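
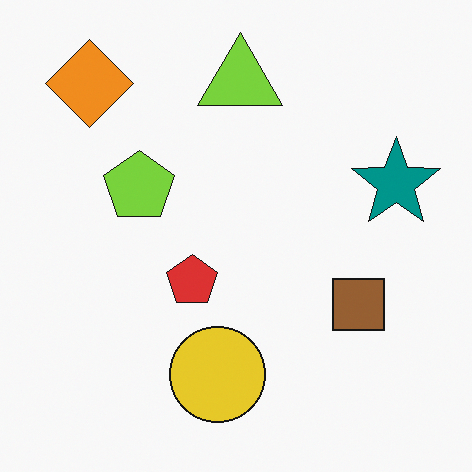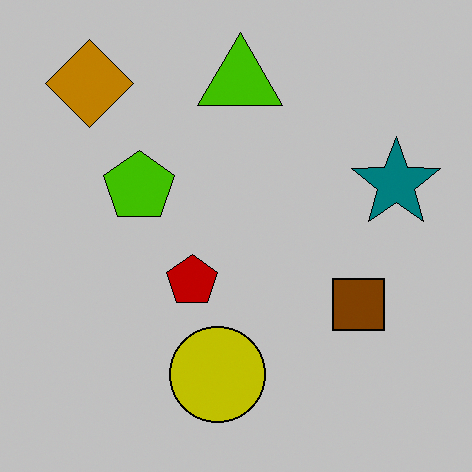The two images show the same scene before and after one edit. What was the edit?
It was heavily posterized to just a handful of flat colors.

Each flat color has snapped to a coarser quantized level — most visibly, the near-white background has dropped to a flat grey.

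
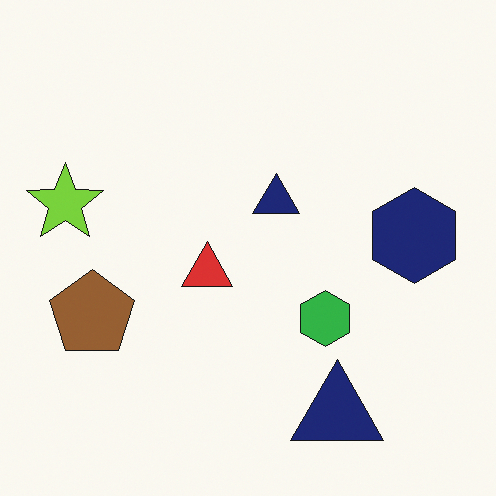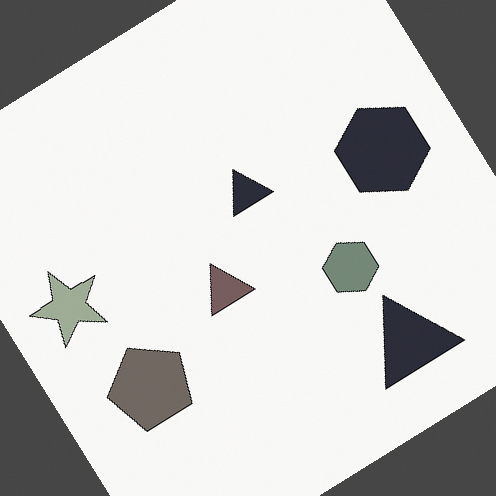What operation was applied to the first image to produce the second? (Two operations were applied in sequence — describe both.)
The transformation is: heavily desaturated, then rotated counter-clockwise by a large amount — several tens of degrees.

All colors are more muted and greyish — a global saturation change. Every shape is tilted by the same angle and the image corners show triangular fill wedges — a whole-image rotation by a non-right angle.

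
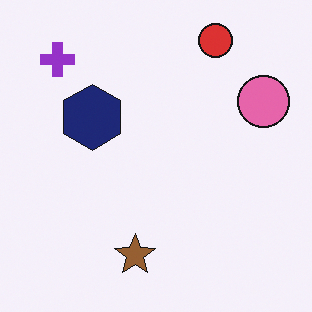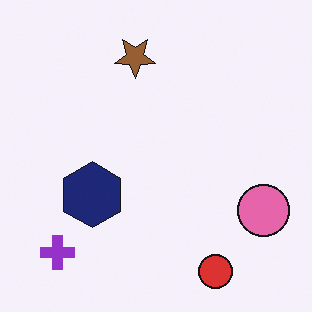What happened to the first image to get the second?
The second image is the first flipped vertically (top ↔ bottom).

The red circle is in the top-right of the first image and the bottom-right of the second — shapes on opposite sides of the horizontal midline have swapped in a mirror flip.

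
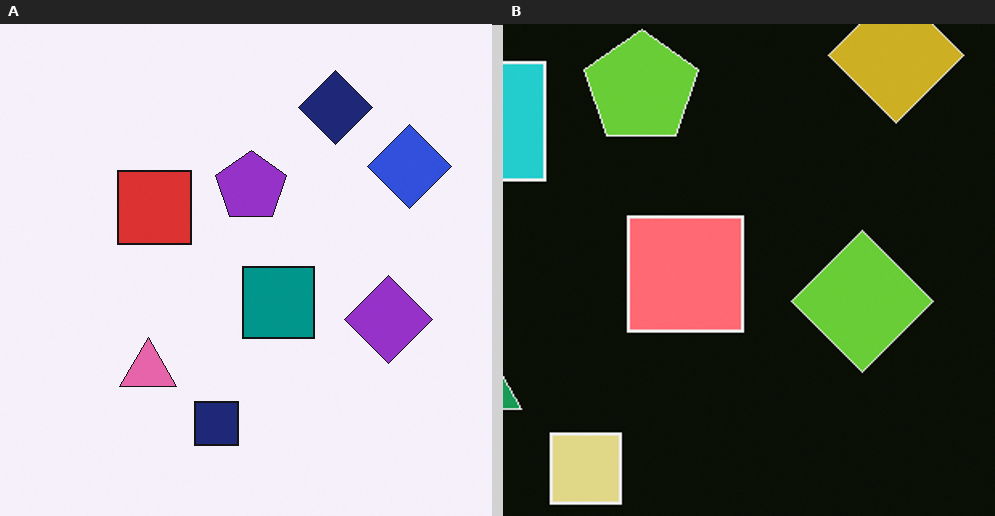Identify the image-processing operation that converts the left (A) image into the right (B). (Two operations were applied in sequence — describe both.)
The right (B) image is the left (A) color-inverted (negative), then cropped slightly and scaled back up.

The light background has become dark and every shape's color is its complement — a photographic negative. The visible shapes are larger and the field of view is narrower; shapes near the original edges may be partly or wholly outside the frame — a crop-and-rescale.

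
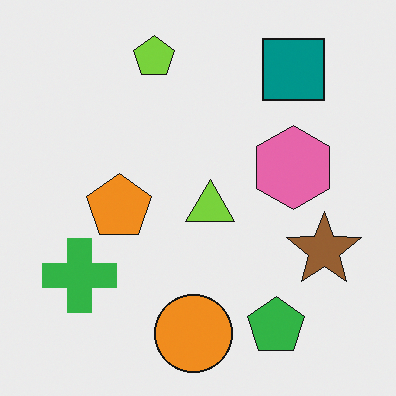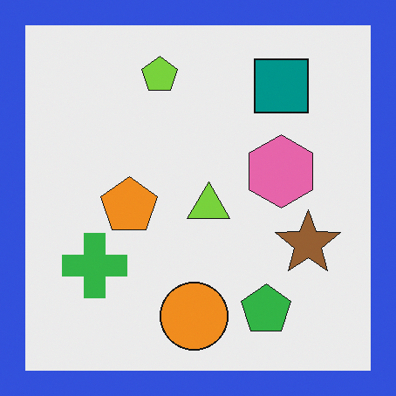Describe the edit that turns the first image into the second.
This is the original image framed with a blue border.

A solid blue frame runs around the edge of the second image, with the content slightly shrunk inside it.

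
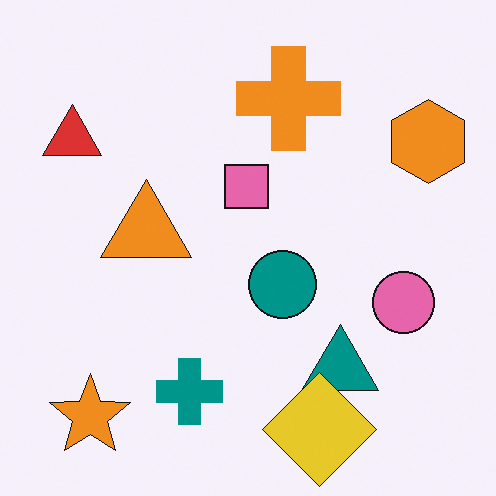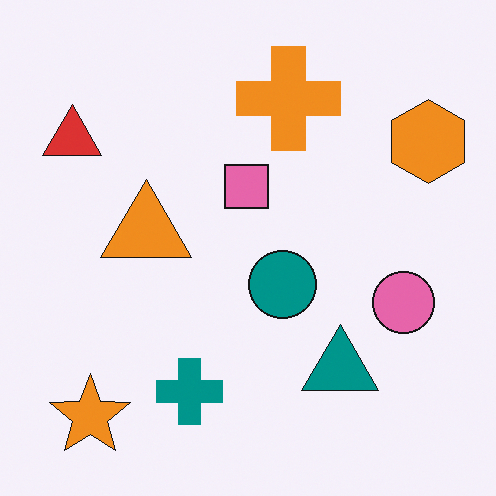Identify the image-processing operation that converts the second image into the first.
Overlaid with an additional yellow diamond.

A yellow diamond appears in the first image that is absent from the second.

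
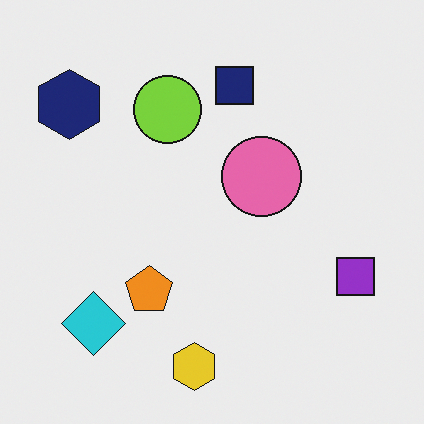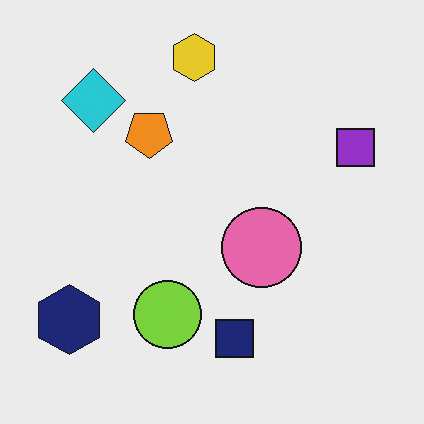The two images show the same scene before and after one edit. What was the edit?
This is the original image flipped vertically (top ↔ bottom).

The yellow hexagon is in the bottom of the first image and the top of the second — shapes on opposite sides of the horizontal midline have swapped in a mirror flip.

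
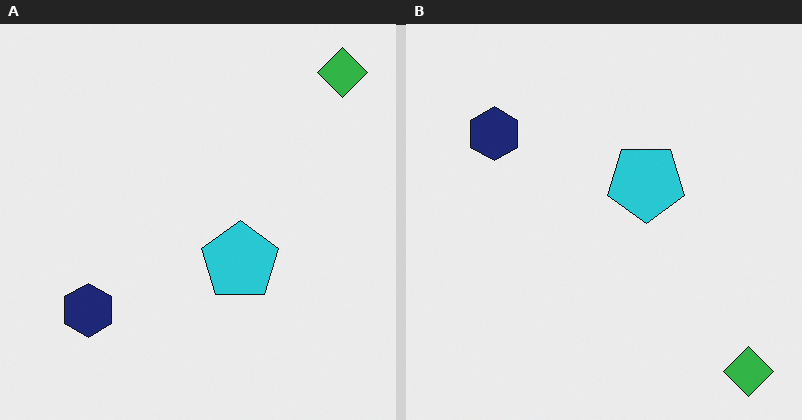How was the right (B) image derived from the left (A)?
The image was flipped vertically (top ↔ bottom).

The green diamond is in the top-right of the left (A) image and the bottom-right of the right (B) — shapes on opposite sides of the horizontal midline have swapped in a mirror flip.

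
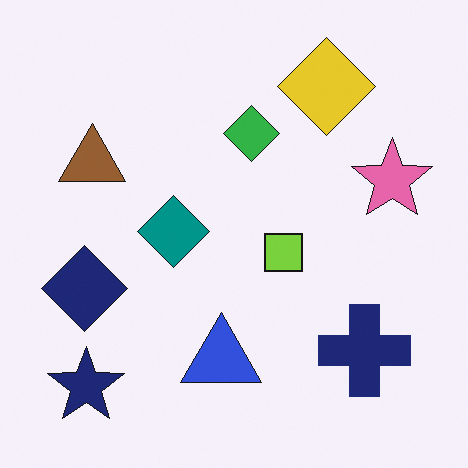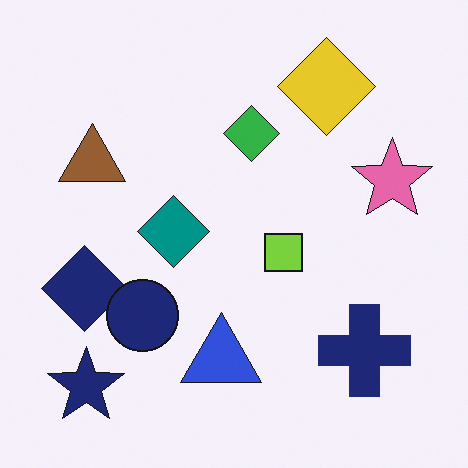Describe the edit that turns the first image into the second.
Overlaid with an additional navy circle.

A navy circle appears in the second image that is absent from the first.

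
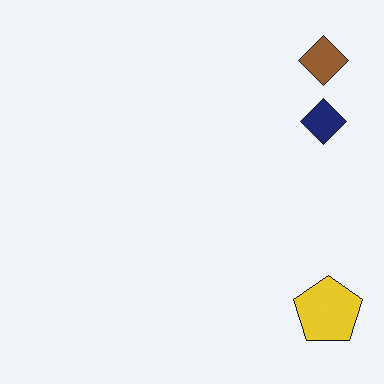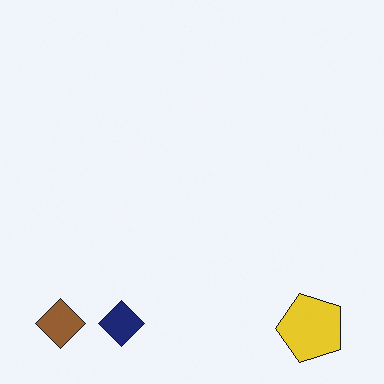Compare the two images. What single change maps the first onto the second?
This is the original image transposed (reflected across the top-left ↔ bottom-right diagonal).

Shapes have swapped their row and column positions — what was in the top-right is now in the bottom-left — a diagonal reflection.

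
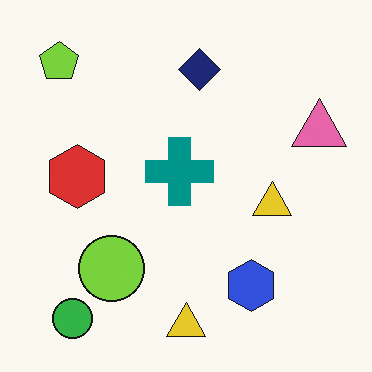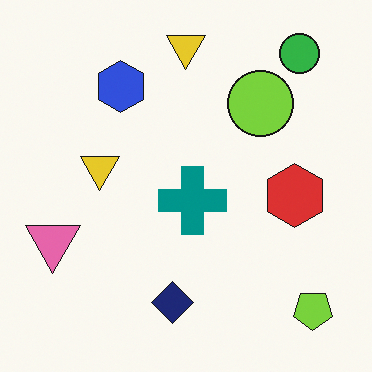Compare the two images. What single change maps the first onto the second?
It was rotated 180°.

The lime pentagon sits in the top-left of the first image and the bottom-right of the second — consistent with a whole-image 180° rotation.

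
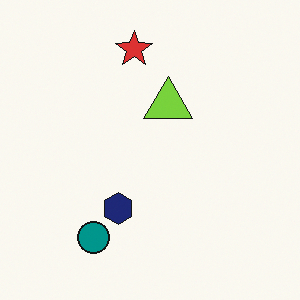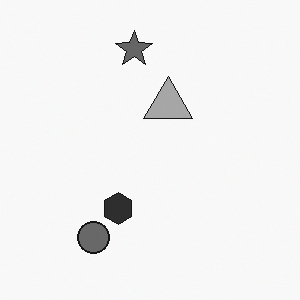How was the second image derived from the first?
This is the original image converted to grayscale.

All color is removed — every shape is now a shade of grey.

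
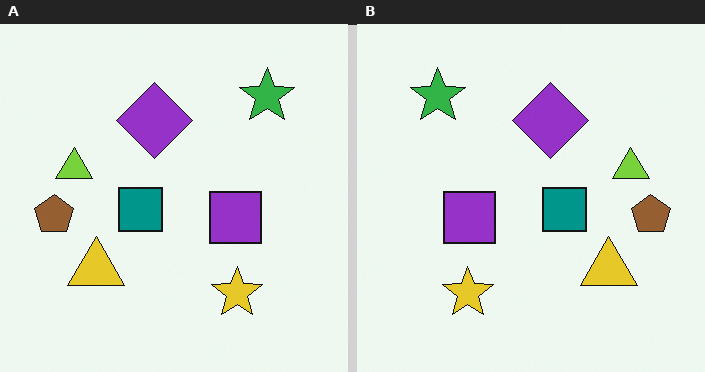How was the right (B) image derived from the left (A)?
The transformation is: flipped horizontally (left ↔ right).

The brown pentagon is in the left of the left (A) image and the right of the right (B) — shapes on opposite sides of the vertical midline have swapped in a mirror flip.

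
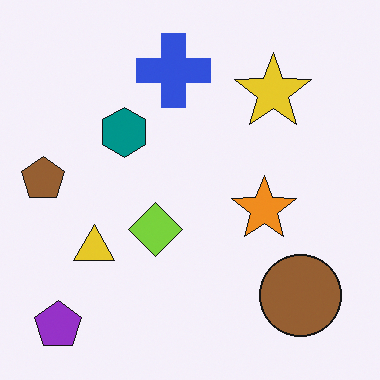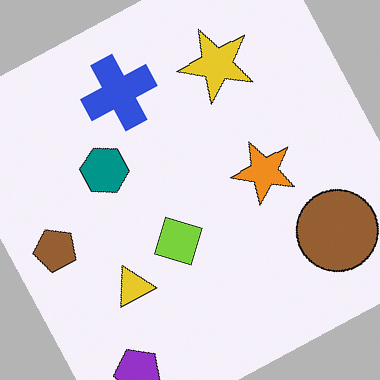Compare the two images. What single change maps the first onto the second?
Rotated counter-clockwise by a moderate amount.

Every shape is tilted by the same angle and the image corners show triangular fill wedges — a whole-image rotation by a non-right angle.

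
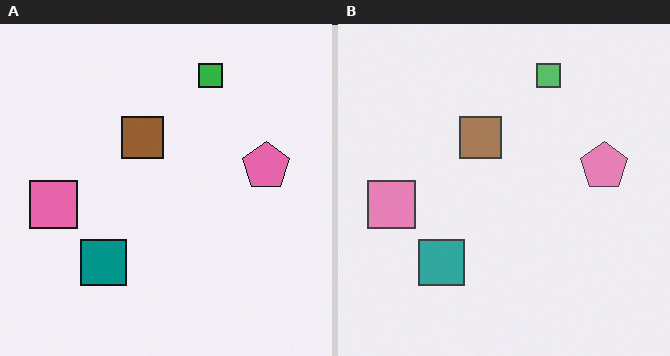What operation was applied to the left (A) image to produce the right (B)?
The right (B) image is the left (A) given slightly reduced contrast.

Tones are pushed toward mid-grey across the whole image — a global contrast change.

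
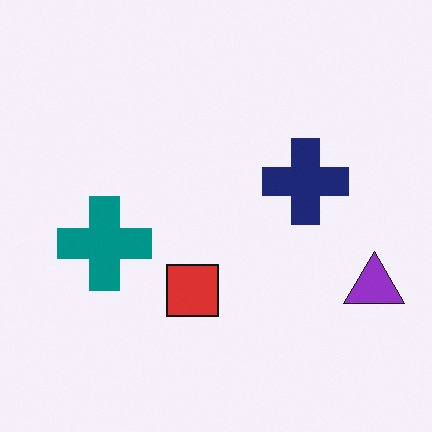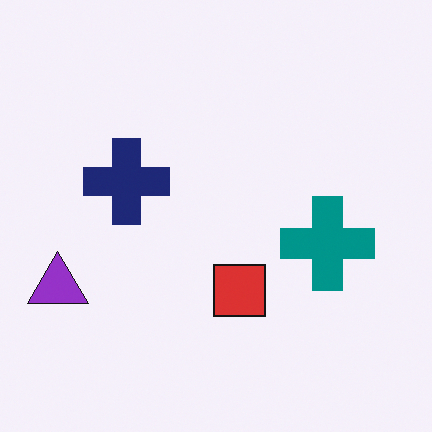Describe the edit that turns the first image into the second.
Flipped horizontally (left ↔ right).

The purple triangle is in the right of the first image and the left of the second — shapes on opposite sides of the vertical midline have swapped in a mirror flip.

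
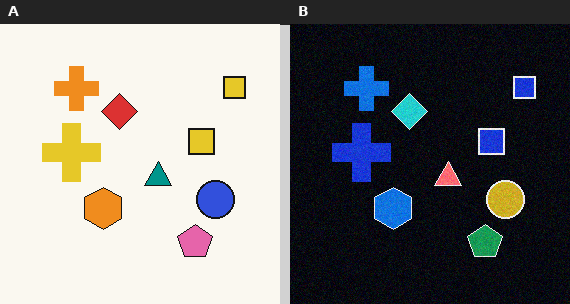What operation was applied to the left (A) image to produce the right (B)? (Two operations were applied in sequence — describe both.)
Color-inverted (negative), then degraded with a light layer of grain.

The light background has become dark and every shape's color is its complement — a photographic negative. Random speckle covers the whole image, including the flat background.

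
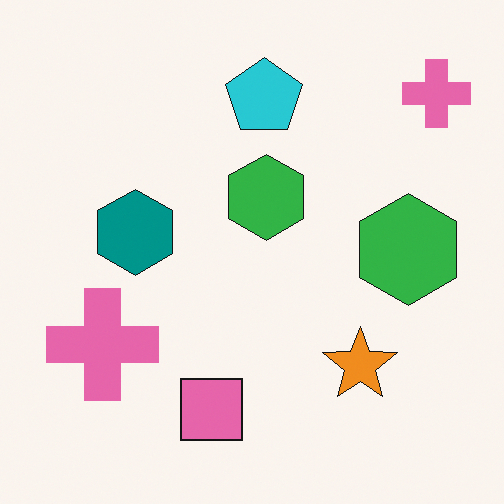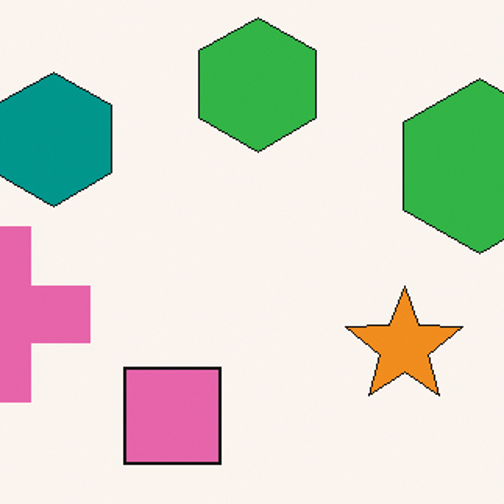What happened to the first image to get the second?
The transformation is: cropped slightly and scaled back up.

The visible shapes are larger and the field of view is narrower; shapes near the original edges may be partly or wholly outside the frame — a crop-and-rescale.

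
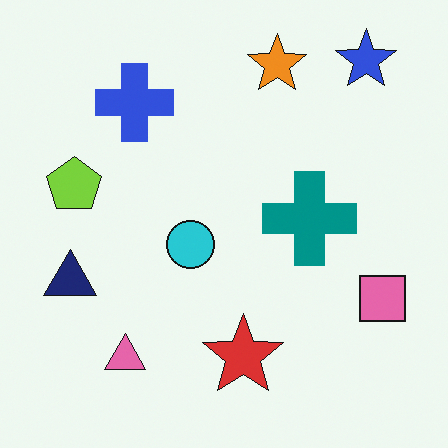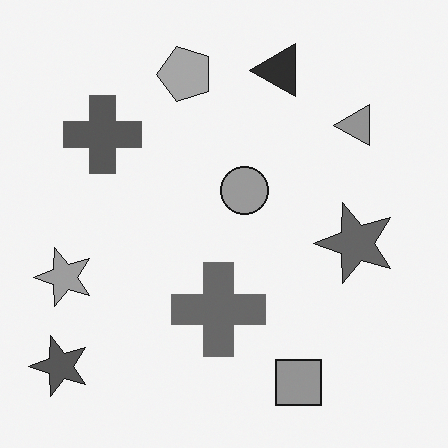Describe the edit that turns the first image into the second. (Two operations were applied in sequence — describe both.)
The second image is the first converted to grayscale, then transposed (reflected across the top-left ↔ bottom-right diagonal).

All color is removed — every shape is now a shade of grey. Shapes have swapped their row and column positions — what was in the top-right is now in the bottom-left — a diagonal reflection.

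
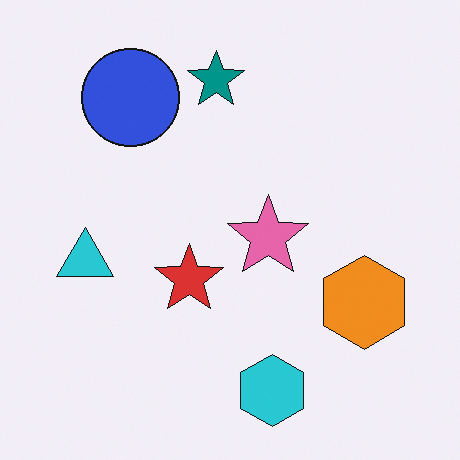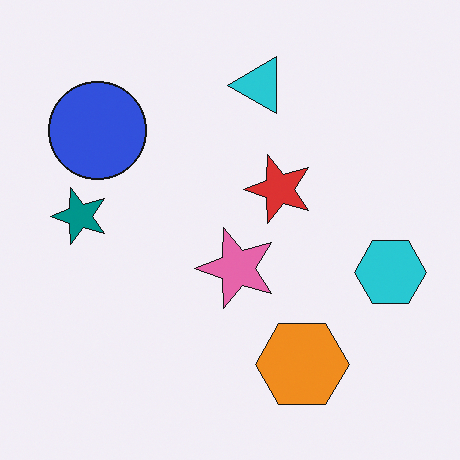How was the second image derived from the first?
The image was transposed (reflected across the top-left ↔ bottom-right diagonal).

Shapes have swapped their row and column positions — what was in the top-right is now in the bottom-left — a diagonal reflection.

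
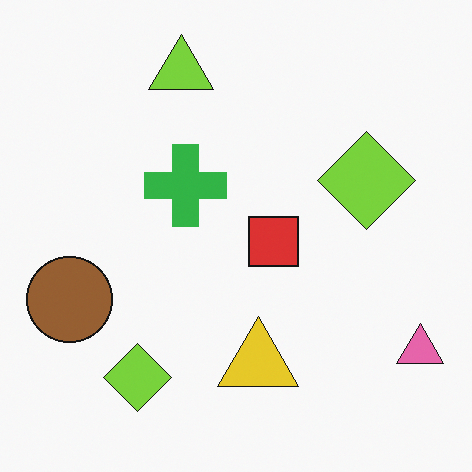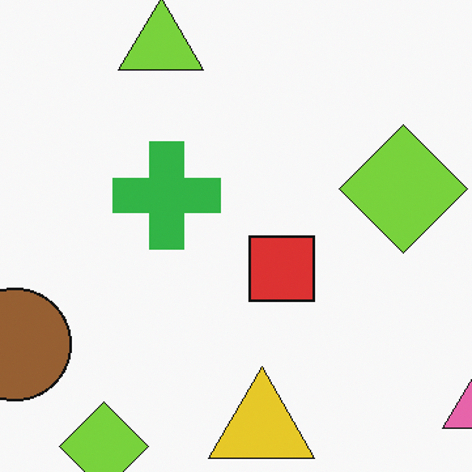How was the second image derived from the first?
Cropped to a modestly smaller region and rescaled.

The visible shapes are larger and the field of view is narrower; shapes near the original edges may be partly or wholly outside the frame — a crop-and-rescale.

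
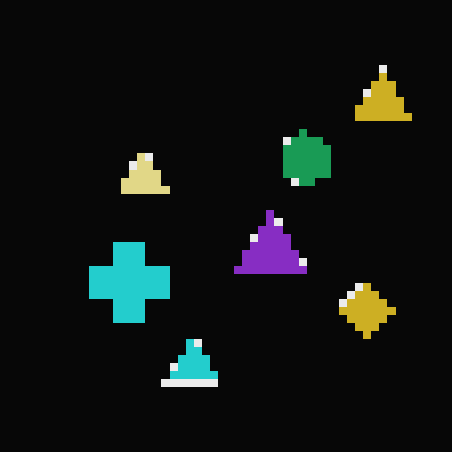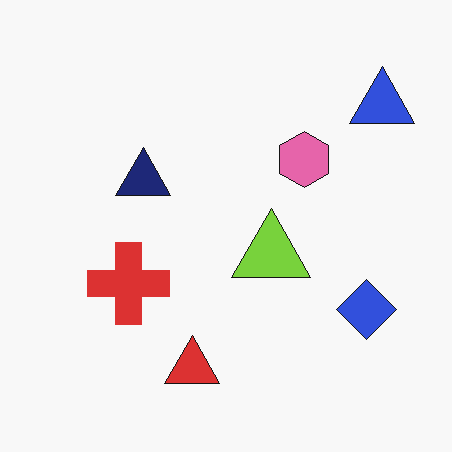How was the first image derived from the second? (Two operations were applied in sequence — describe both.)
Color-inverted (negative), then pixelated into visible square blocks.

The light background has become dark and every shape's color is its complement — a photographic negative. Shapes are reduced to large square blocks; fine edges and outlines are lost — a downscale-then-upscale (mosaic) effect.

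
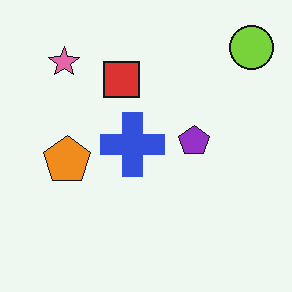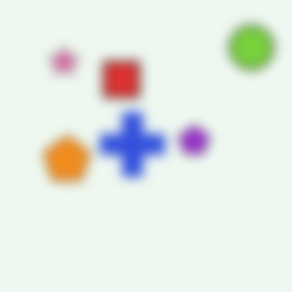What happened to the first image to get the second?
The transformation is: heavily blurred.

Shape edges and outlines are uniformly softened across the whole image.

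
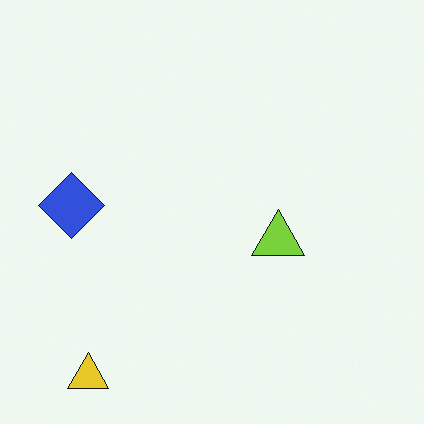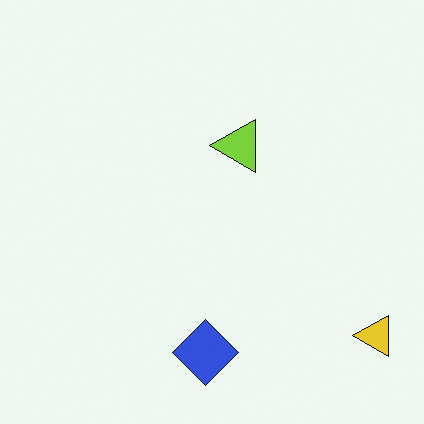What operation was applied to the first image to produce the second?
The second image is the first rotated 90° counter-clockwise.

The yellow triangle sits in the bottom-left of the first image and the bottom-right of the second — consistent with a whole-image 90° counter-clockwise rotation.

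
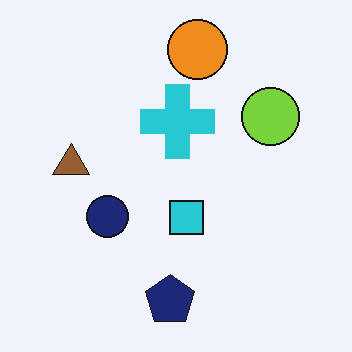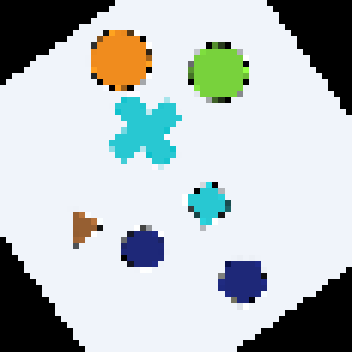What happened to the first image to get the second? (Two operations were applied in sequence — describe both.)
Rotated counter-clockwise by a large amount — several tens of degrees, then pixelated into visible square blocks.

Every shape is tilted by the same angle and the image corners show triangular fill wedges — a whole-image rotation by a non-right angle. Shapes are reduced to large square blocks; fine edges and outlines are lost — a downscale-then-upscale (mosaic) effect.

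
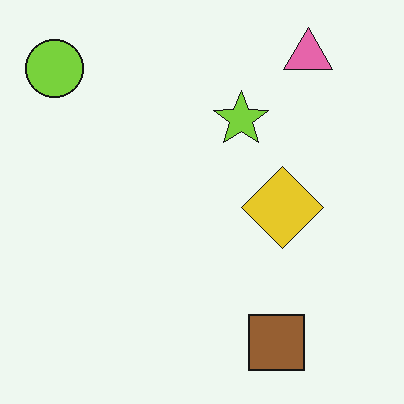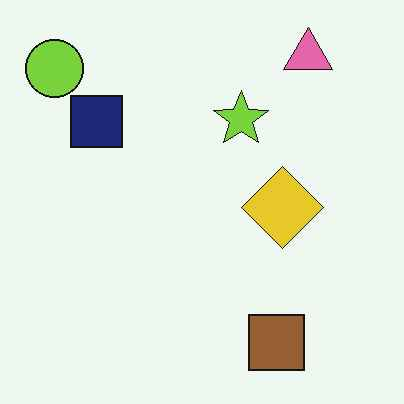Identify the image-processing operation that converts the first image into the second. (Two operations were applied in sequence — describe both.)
Given moderate JPEG compression, then overlaid with an additional navy square.

Blocky 8×8 compression artifacts appear around shape edges and the flat background shows ringing — characteristic JPEG degradation. A navy square appears in the second image that is absent from the first.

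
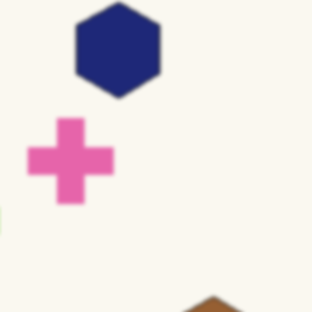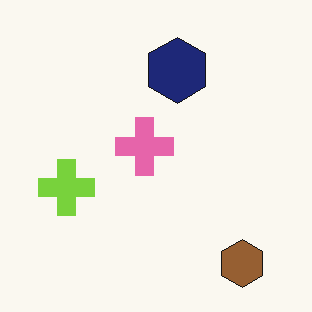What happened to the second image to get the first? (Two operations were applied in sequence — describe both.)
This is the original image given a subtle gaussian blur, then cropped to a modestly smaller region and rescaled.

Shape edges and outlines are uniformly softened across the whole image. The visible shapes are larger and the field of view is narrower; shapes near the original edges may be partly or wholly outside the frame — a crop-and-rescale.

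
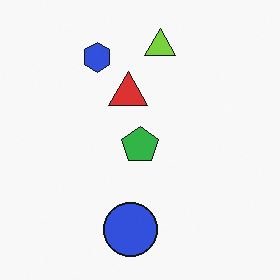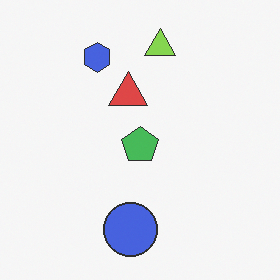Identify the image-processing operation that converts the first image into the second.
It was given slightly reduced contrast.

Tones are pushed toward mid-grey across the whole image — a global contrast change.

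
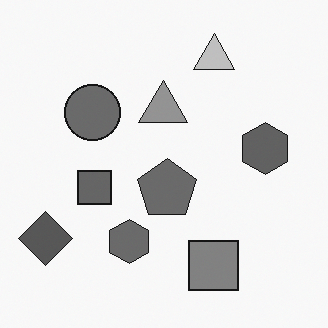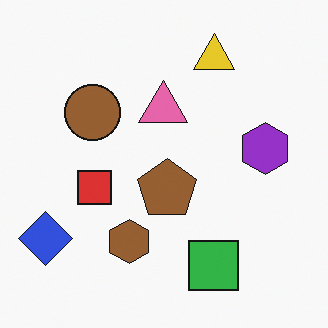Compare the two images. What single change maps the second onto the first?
The first image is the second converted to grayscale.

All color is removed — every shape is now a shade of grey.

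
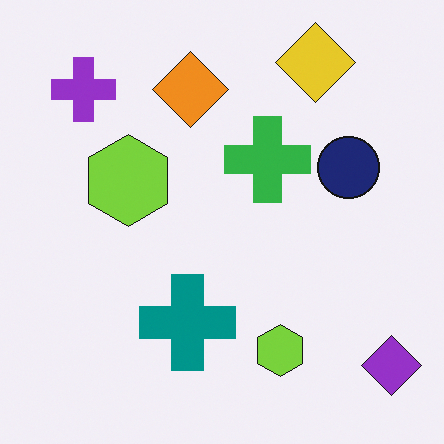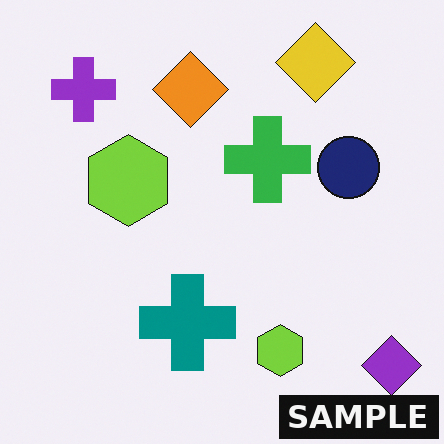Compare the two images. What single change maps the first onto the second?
The transformation is: watermarked with the text "SAMPLE" in the lower-right corner.

A dark label reading "SAMPLE" appears in the lower-right corner.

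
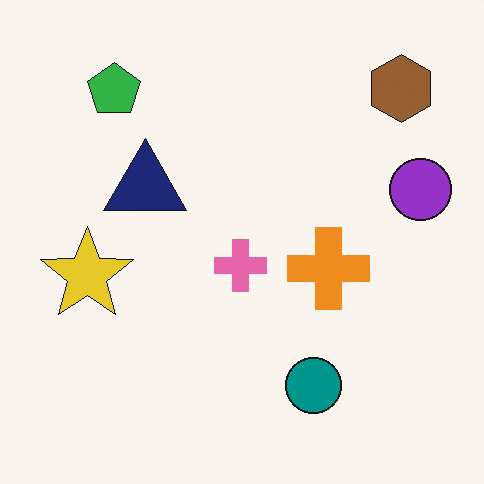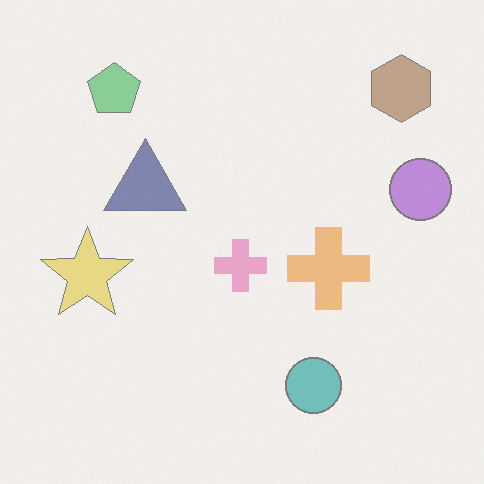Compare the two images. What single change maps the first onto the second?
The transformation is: washed out (contrast reduced).

Tones are pushed toward mid-grey across the whole image — a global contrast change.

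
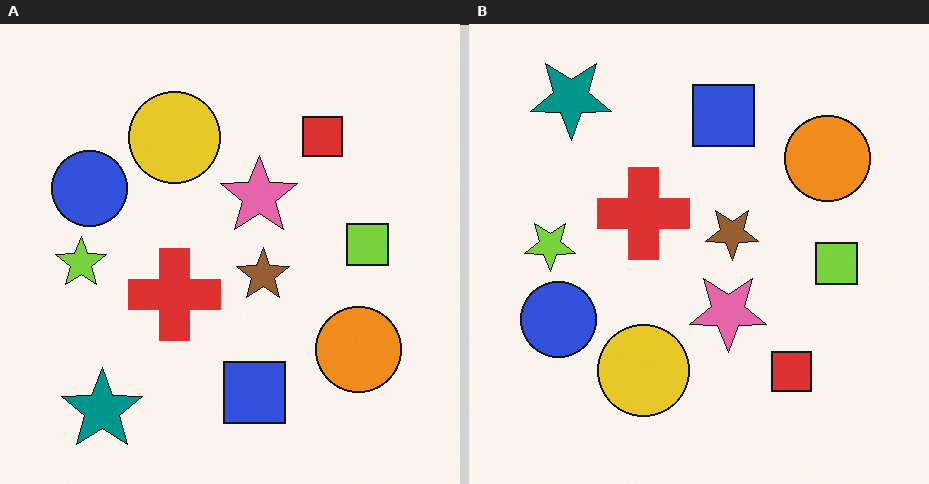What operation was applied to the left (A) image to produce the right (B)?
The right (B) image is the left (A) flipped vertically (top ↔ bottom).

The teal star is in the bottom-left of the left (A) image and the top-left of the right (B) — shapes on opposite sides of the horizontal midline have swapped in a mirror flip.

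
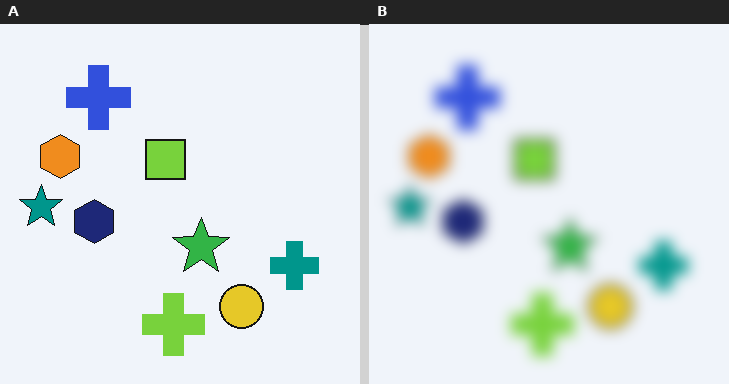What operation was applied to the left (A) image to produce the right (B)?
It was heavily blurred.

Shape edges and outlines are uniformly softened across the whole image.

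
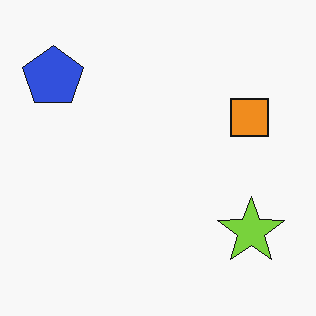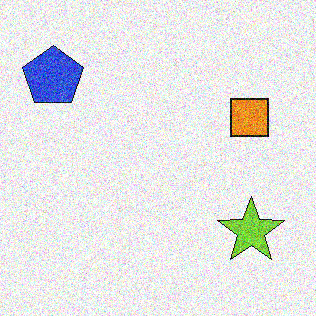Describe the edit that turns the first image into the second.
This is the original image degraded with a thick layer of grain.

Random speckle covers the whole image, including the flat background.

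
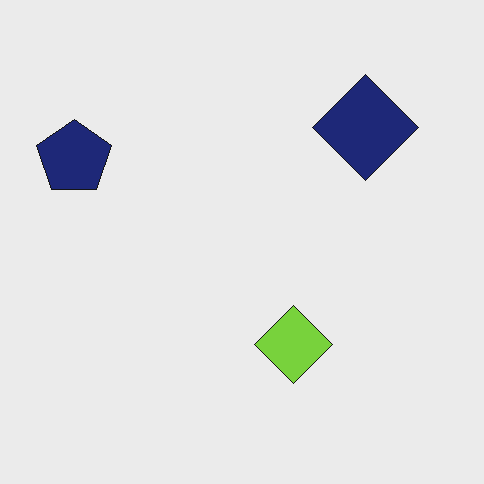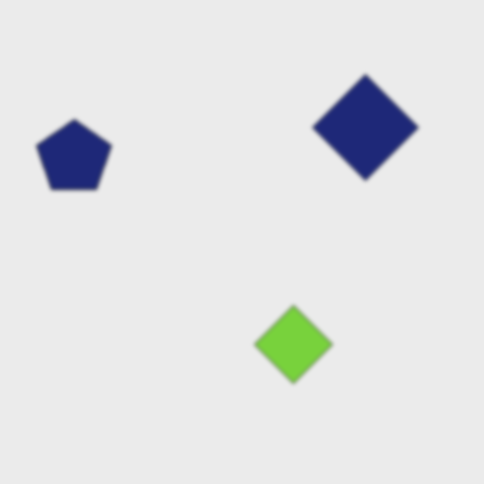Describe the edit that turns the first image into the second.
It was lightly blurred.

Shape edges and outlines are uniformly softened across the whole image.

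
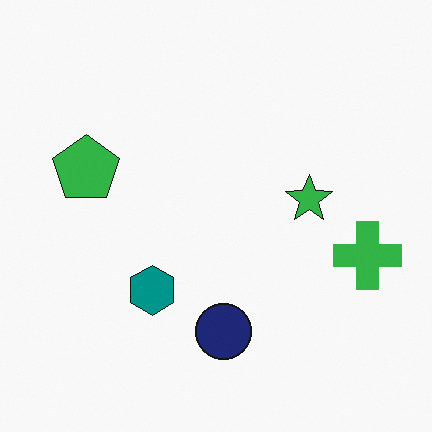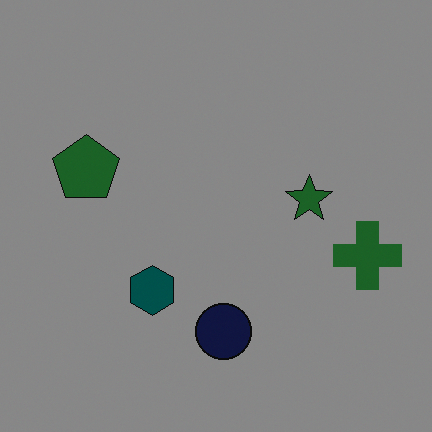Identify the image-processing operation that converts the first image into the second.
The second image is the first noticeably darkened.

Every pixel — background and shapes alike — is uniformly darkened.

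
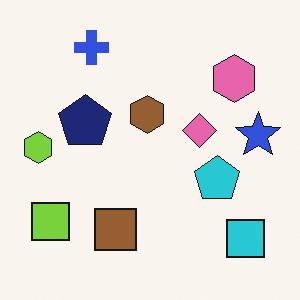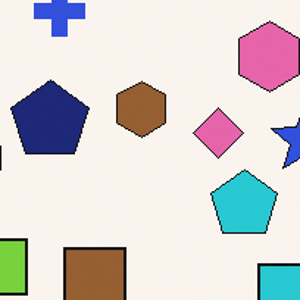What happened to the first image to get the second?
The image was cropped slightly and scaled back up.

The visible shapes are larger and the field of view is narrower; shapes near the original edges may be partly or wholly outside the frame — a crop-and-rescale.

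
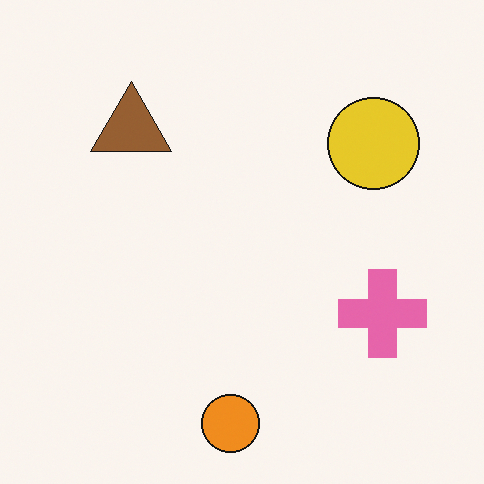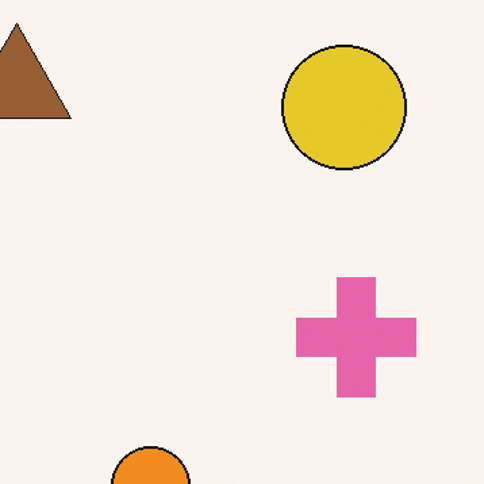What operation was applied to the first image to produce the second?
It was cropped to a modestly smaller region and rescaled.

The visible shapes are larger and the field of view is narrower; shapes near the original edges may be partly or wholly outside the frame — a crop-and-rescale.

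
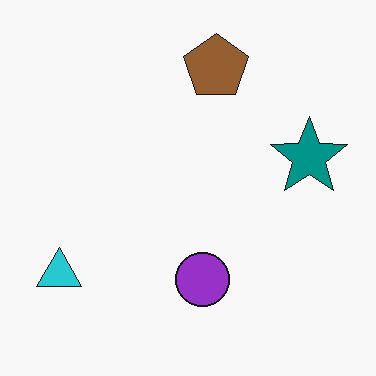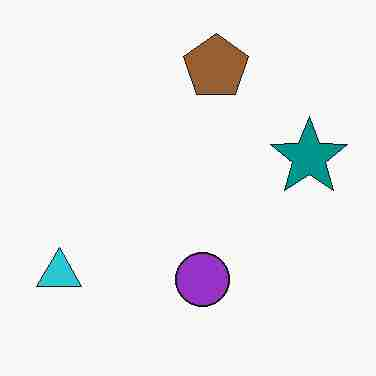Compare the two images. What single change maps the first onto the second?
The image was degraded with heavy JPEG compression.

Blocky 8×8 compression artifacts appear around shape edges and the flat background shows ringing — characteristic JPEG degradation.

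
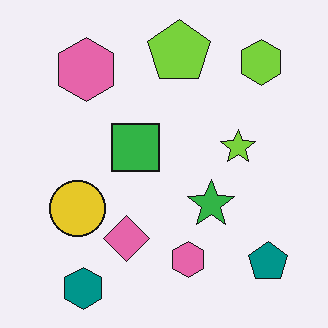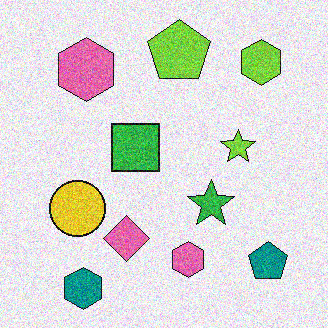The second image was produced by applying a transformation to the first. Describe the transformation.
The second image is the first degraded with heavy additive noise.

Random speckle covers the whole image, including the flat background.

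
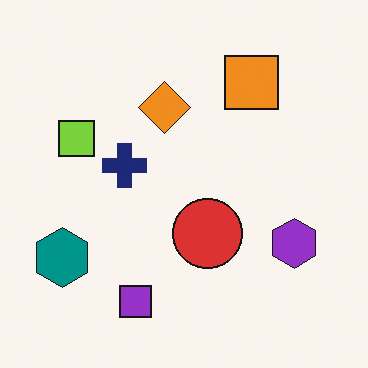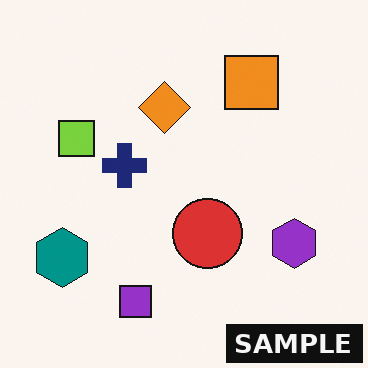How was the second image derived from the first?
The transformation is: watermarked with the text "SAMPLE" in the lower-right corner.

A dark label reading "SAMPLE" appears in the lower-right corner.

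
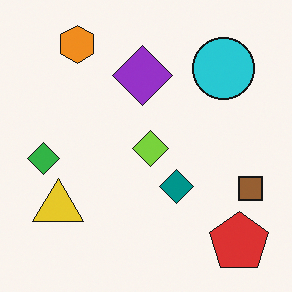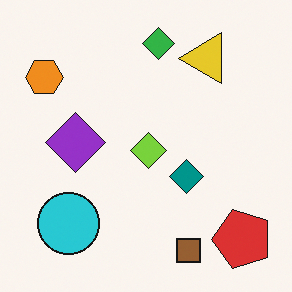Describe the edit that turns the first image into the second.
The second image is the first transposed (reflected across the top-left ↔ bottom-right diagonal).

Shapes have swapped their row and column positions — what was in the top-right is now in the bottom-left — a diagonal reflection.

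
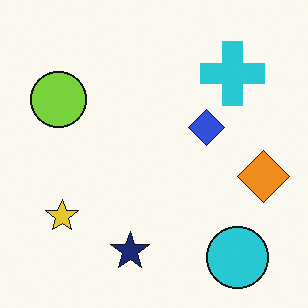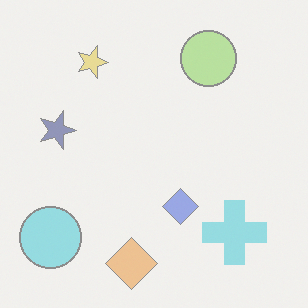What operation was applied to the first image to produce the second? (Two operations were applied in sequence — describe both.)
This is the original image rotated 90° clockwise, then given much lower contrast.

The cyan circle sits in the bottom-right of the first image and the bottom-left of the second — consistent with a whole-image 90° clockwise rotation. Tones are pushed toward mid-grey across the whole image — a global contrast change.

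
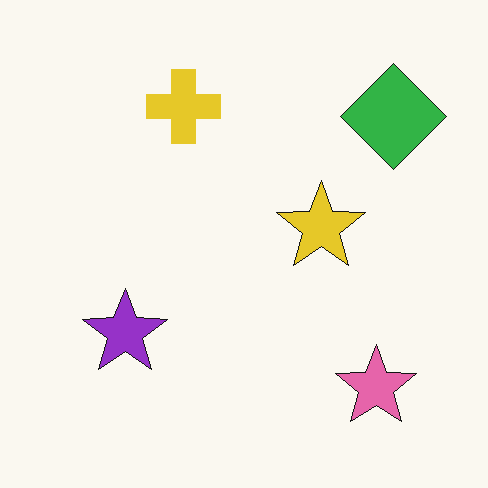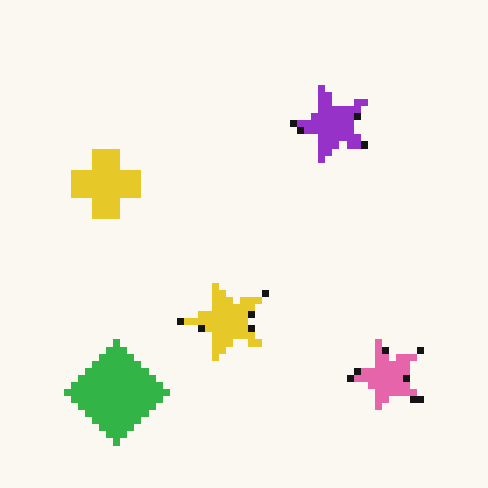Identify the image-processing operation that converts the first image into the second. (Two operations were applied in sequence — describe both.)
The image was transposed (reflected across the top-left ↔ bottom-right diagonal), then pixelated into visible square blocks.

Shapes have swapped their row and column positions — what was in the top-right is now in the bottom-left — a diagonal reflection. Shapes are reduced to large square blocks; fine edges and outlines are lost — a downscale-then-upscale (mosaic) effect.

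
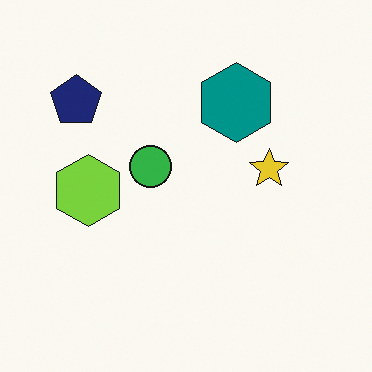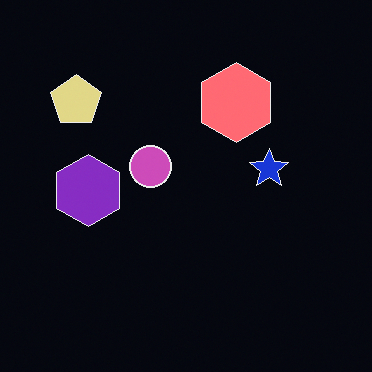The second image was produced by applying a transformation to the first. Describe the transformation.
This is the original image color-inverted (negative).

The light background has become dark and every shape's color is its complement — a photographic negative.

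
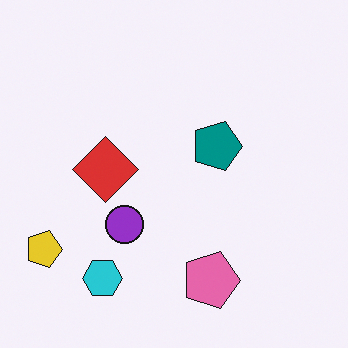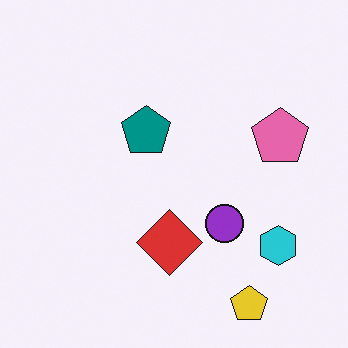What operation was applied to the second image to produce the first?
It was rotated 90° clockwise.

The yellow pentagon sits in the bottom-right of the second image and the bottom-left of the first — consistent with a whole-image 90° clockwise rotation.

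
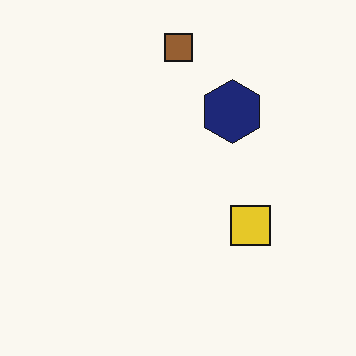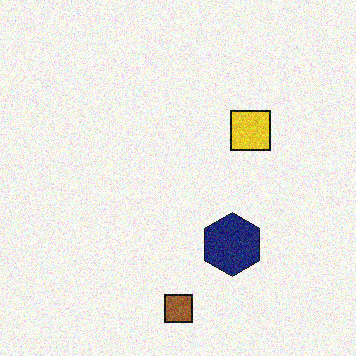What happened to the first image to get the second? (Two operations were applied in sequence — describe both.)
The second image is the first flipped vertically (top ↔ bottom), then degraded with visible gaussian noise.

The brown square is in the top of the first image and the bottom of the second — shapes on opposite sides of the horizontal midline have swapped in a mirror flip. Random speckle covers the whole image, including the flat background.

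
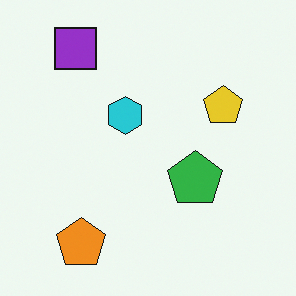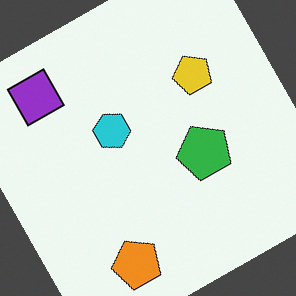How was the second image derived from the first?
The transformation is: rotated counter-clockwise by a moderate amount.

Every shape is tilted by the same angle and the image corners show triangular fill wedges — a whole-image rotation by a non-right angle.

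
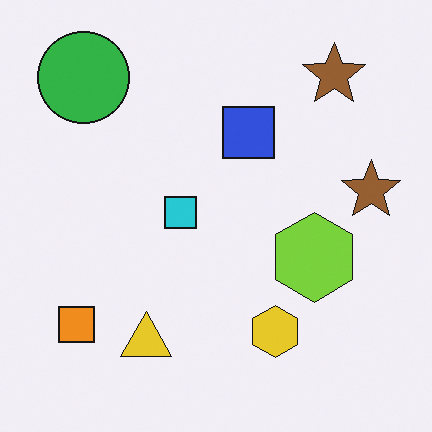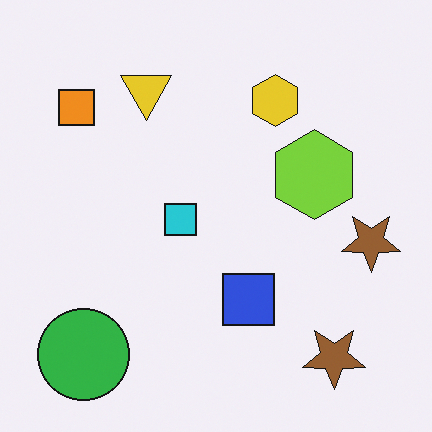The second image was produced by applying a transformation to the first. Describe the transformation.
It was flipped vertically (top ↔ bottom).

The green circle is in the top-left of the first image and the bottom-left of the second — shapes on opposite sides of the horizontal midline have swapped in a mirror flip.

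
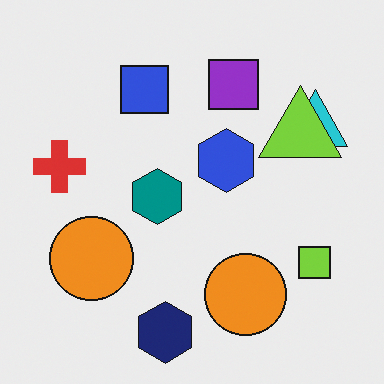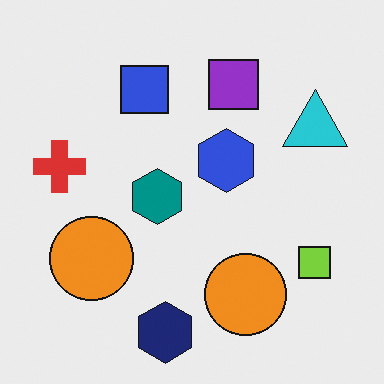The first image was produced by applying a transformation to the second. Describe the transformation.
Overlaid with an additional lime triangle.

A lime triangle appears in the first image that is absent from the second.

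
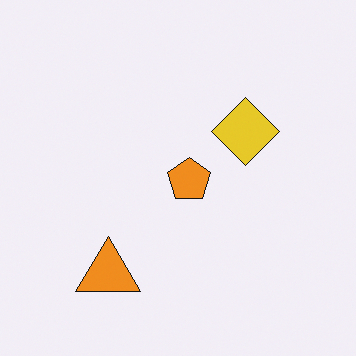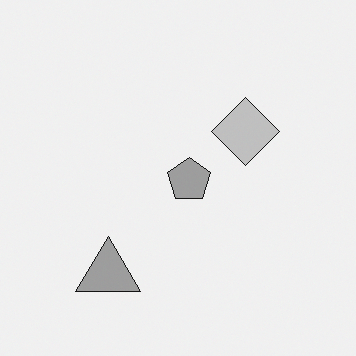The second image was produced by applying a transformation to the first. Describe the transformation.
The second image is the first converted to grayscale.

All color is removed — every shape is now a shade of grey.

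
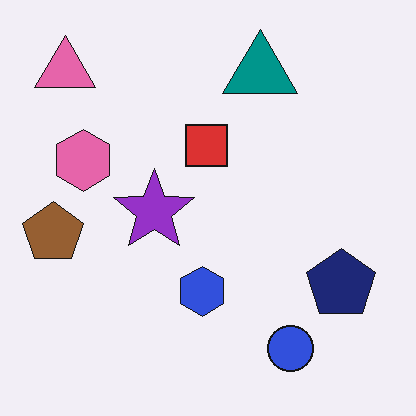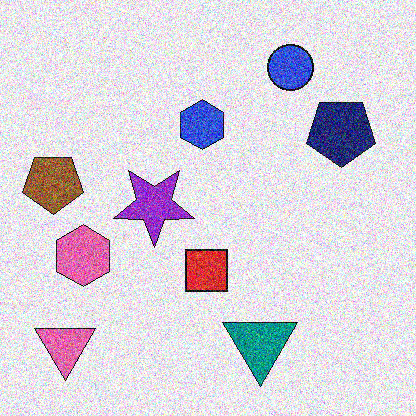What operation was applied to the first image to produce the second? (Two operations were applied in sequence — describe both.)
The image was flipped vertically (top ↔ bottom), then degraded with strong gaussian noise.

The blue circle is in the bottom-right of the first image and the top-right of the second — shapes on opposite sides of the horizontal midline have swapped in a mirror flip. Random speckle covers the whole image, including the flat background.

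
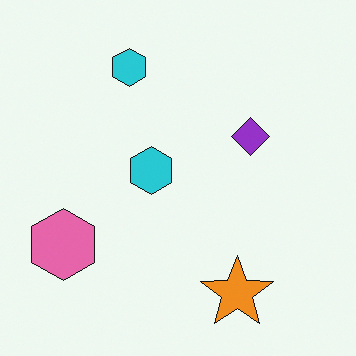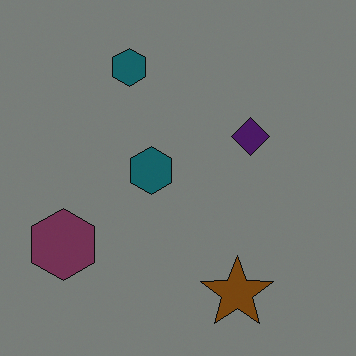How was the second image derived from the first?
This is the original image noticeably darkened.

Every pixel — background and shapes alike — is uniformly darkened.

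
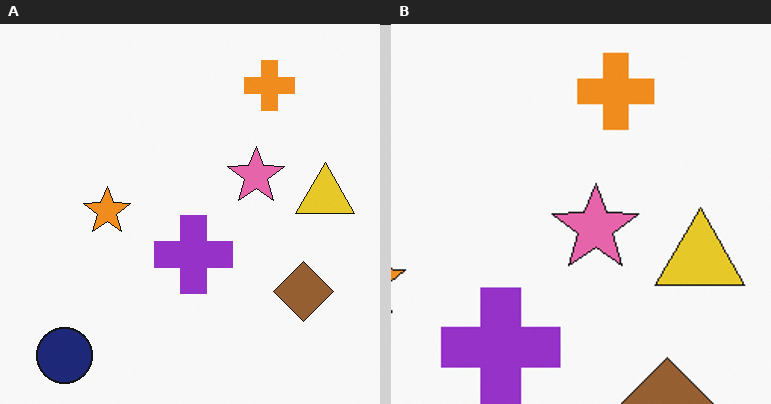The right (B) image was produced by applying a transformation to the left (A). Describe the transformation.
It was cropped to a modestly smaller region and rescaled.

The visible shapes are larger and the field of view is narrower; shapes near the original edges may be partly or wholly outside the frame — a crop-and-rescale.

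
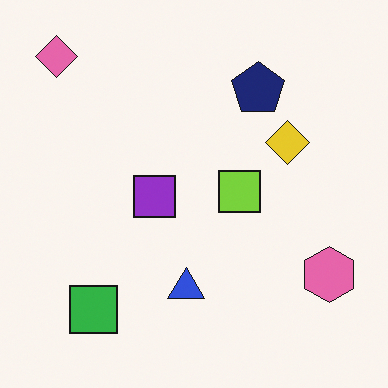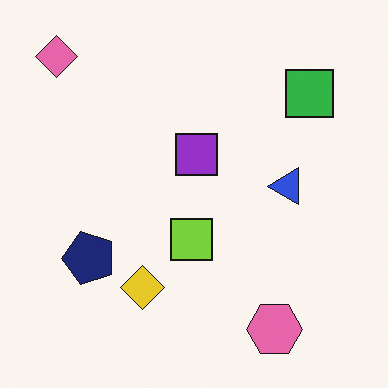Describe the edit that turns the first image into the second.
Transposed (reflected across the top-left ↔ bottom-right diagonal).

Shapes have swapped their row and column positions — what was in the top-right is now in the bottom-left — a diagonal reflection.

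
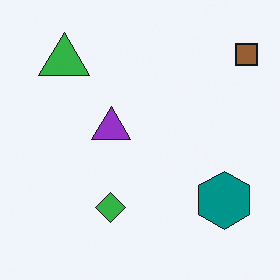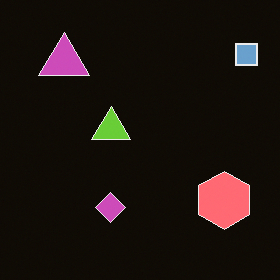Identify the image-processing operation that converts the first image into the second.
Color-inverted (negative).

The light background has become dark and every shape's color is its complement — a photographic negative.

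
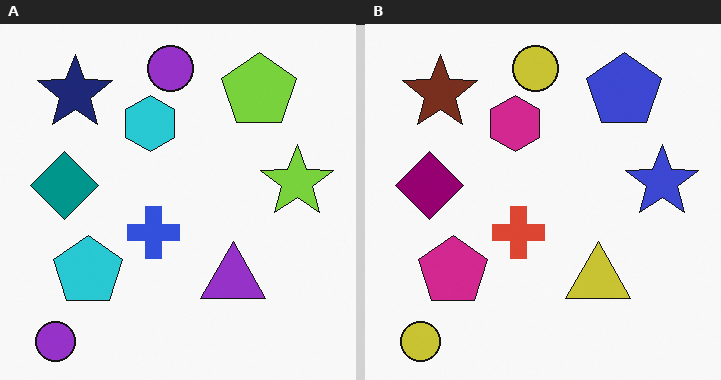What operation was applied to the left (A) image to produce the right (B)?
Hue-shifted through roughly a third of the color wheel.

Every shape's color has rotated by the same amount around the hue wheel — a uniform hue shift.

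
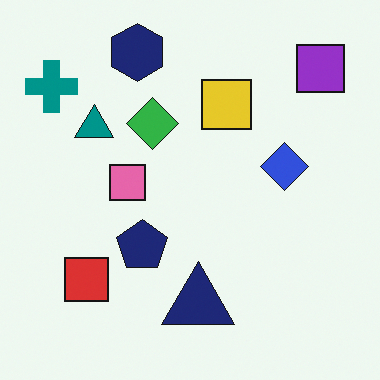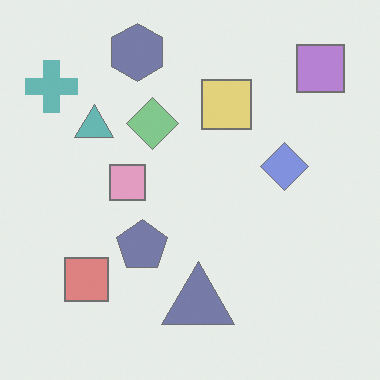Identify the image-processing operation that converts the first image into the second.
The transformation is: given much lower contrast.

Tones are pushed toward mid-grey across the whole image — a global contrast change.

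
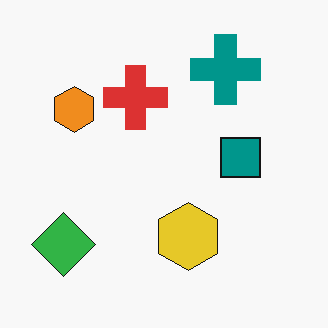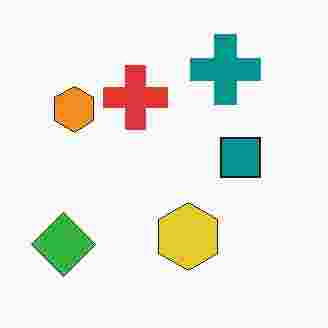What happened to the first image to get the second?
The second image is the first degraded with heavy JPEG compression.

Blocky 8×8 compression artifacts appear around shape edges and the flat background shows ringing — characteristic JPEG degradation.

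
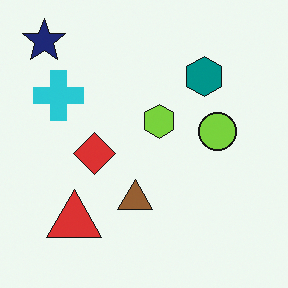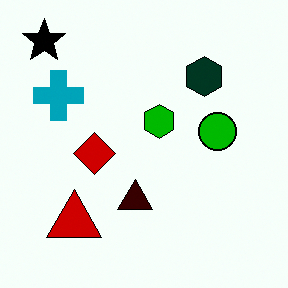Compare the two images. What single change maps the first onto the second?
Given much higher contrast.

Tones are pushed away from mid-grey across the whole image — a global contrast change.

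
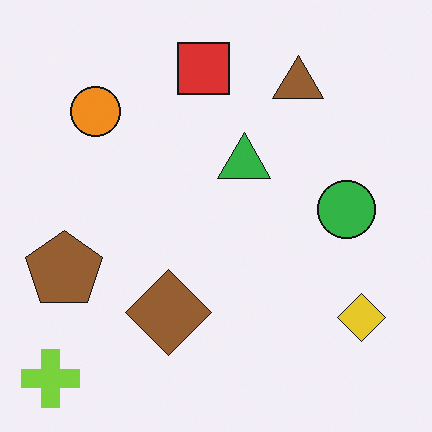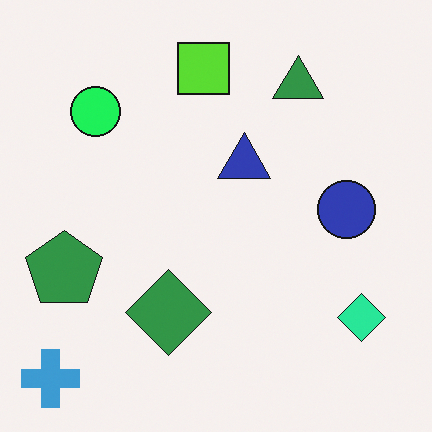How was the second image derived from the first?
Hue-shifted by a moderate amount.

Every shape's color has rotated by the same amount around the hue wheel — a uniform hue shift.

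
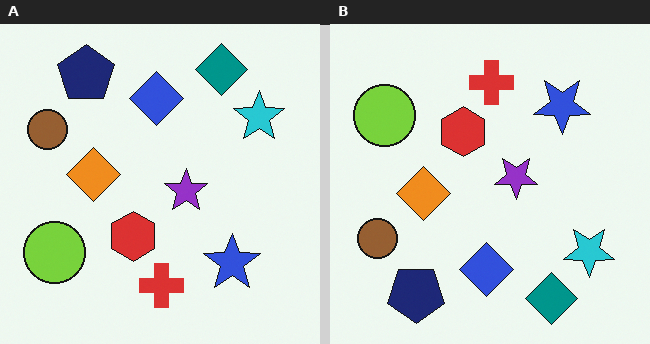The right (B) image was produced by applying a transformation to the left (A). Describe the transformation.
It was flipped vertically (top ↔ bottom).

The teal diamond is in the top-right of the left (A) image and the bottom-right of the right (B) — shapes on opposite sides of the horizontal midline have swapped in a mirror flip.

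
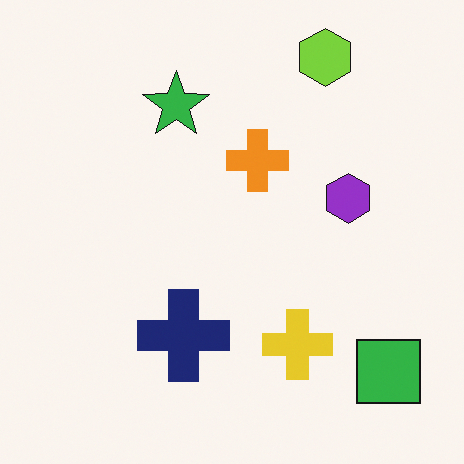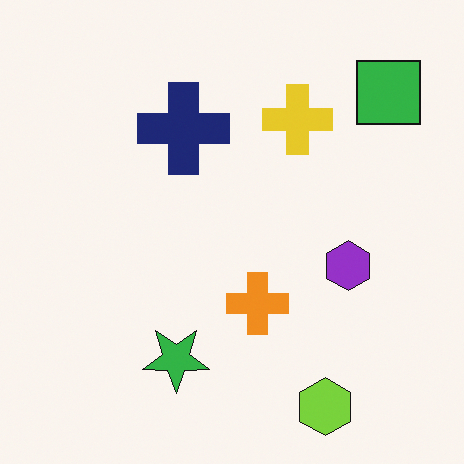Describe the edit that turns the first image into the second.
The second image is the first flipped vertically (top ↔ bottom).

The lime hexagon is in the top-right of the first image and the bottom-right of the second — shapes on opposite sides of the horizontal midline have swapped in a mirror flip.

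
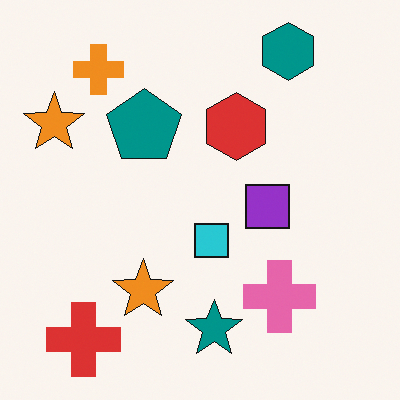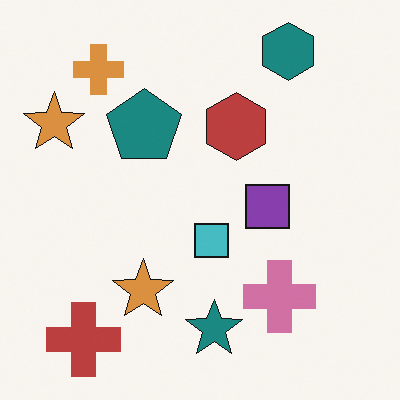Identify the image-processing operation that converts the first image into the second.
This is the original image slightly desaturated.

All colors are more muted and greyish — a global saturation change.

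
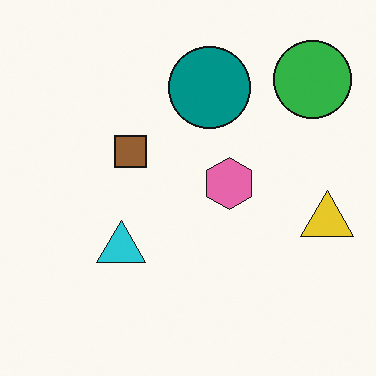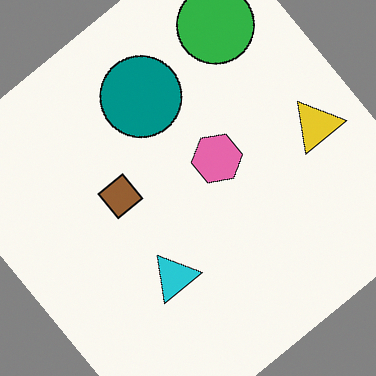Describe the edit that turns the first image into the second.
The second image is the first rotated counter-clockwise by a large amount — several tens of degrees.

Every shape is tilted by the same angle and the image corners show triangular fill wedges — a whole-image rotation by a non-right angle.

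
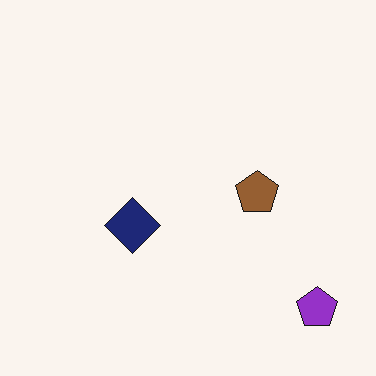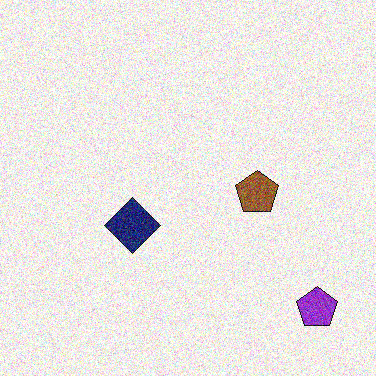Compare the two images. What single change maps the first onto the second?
It was degraded with strong gaussian noise.

Random speckle covers the whole image, including the flat background.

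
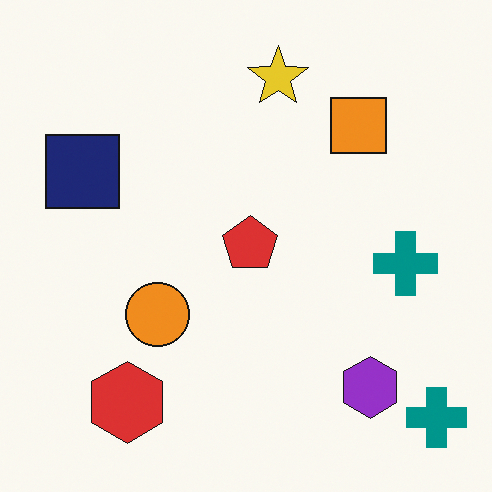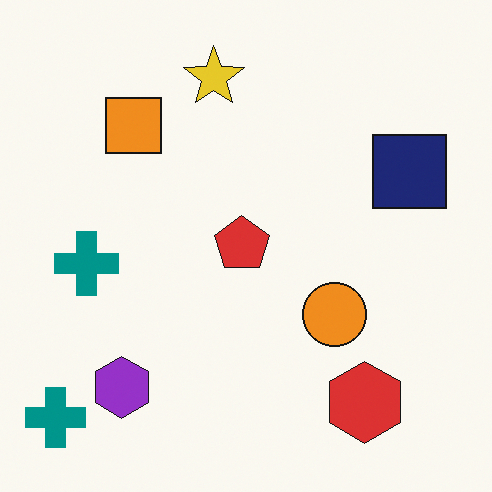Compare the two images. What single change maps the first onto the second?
The transformation is: flipped horizontally (left ↔ right).

The navy square is in the left of the first image and the right of the second — shapes on opposite sides of the vertical midline have swapped in a mirror flip.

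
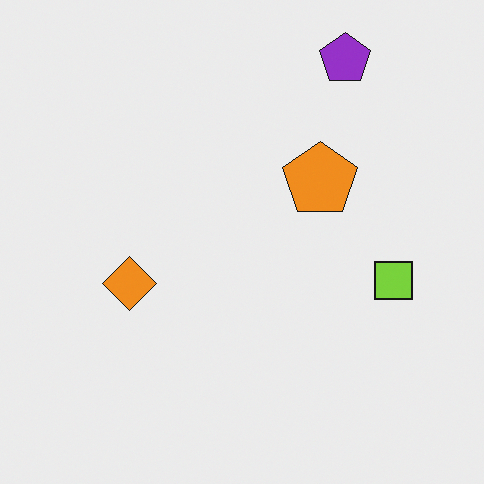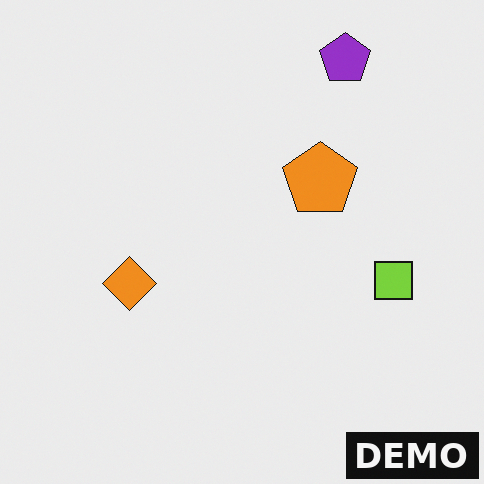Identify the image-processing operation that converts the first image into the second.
The second image is the first watermarked with the text "DEMO" in the lower-right corner.

A dark label reading "DEMO" appears in the lower-right corner.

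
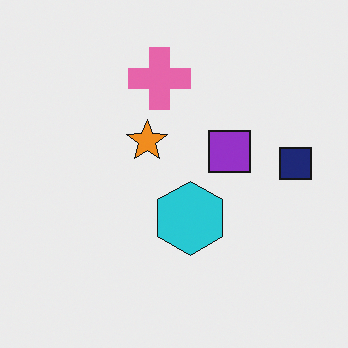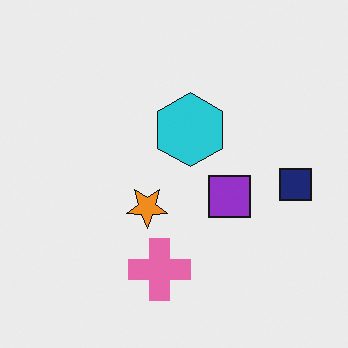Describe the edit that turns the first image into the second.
The transformation is: flipped vertically (top ↔ bottom).

The pink cross is in the top of the first image and the bottom of the second — shapes on opposite sides of the horizontal midline have swapped in a mirror flip.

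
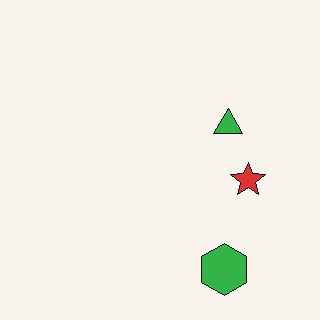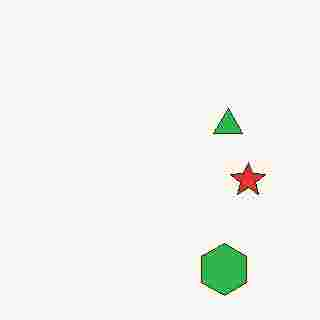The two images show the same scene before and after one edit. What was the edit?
The image was degraded with heavy JPEG compression.

Blocky 8×8 compression artifacts appear around shape edges and the flat background shows ringing — characteristic JPEG degradation.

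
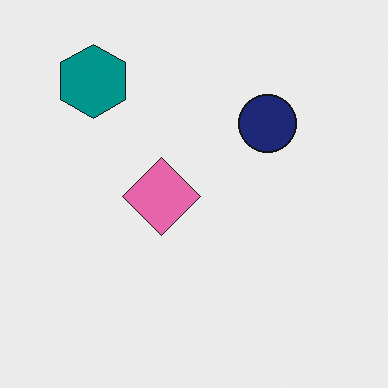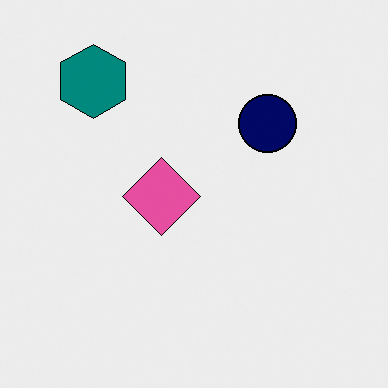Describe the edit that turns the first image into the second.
It was given slightly increased contrast.

Tones are pushed away from mid-grey across the whole image — a global contrast change.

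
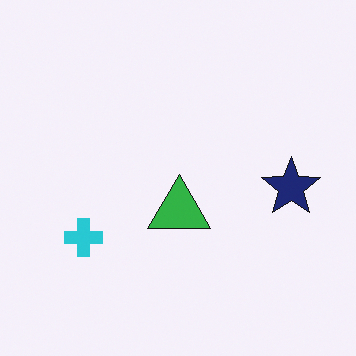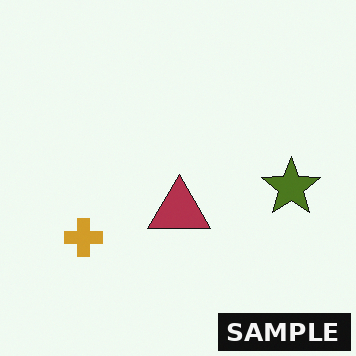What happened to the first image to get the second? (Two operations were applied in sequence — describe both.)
It was hue-shifted by a large amount, then watermarked with the text "SAMPLE" in the lower-right corner.

Every shape's color has rotated by the same amount around the hue wheel — a uniform hue shift. A dark label reading "SAMPLE" appears in the lower-right corner.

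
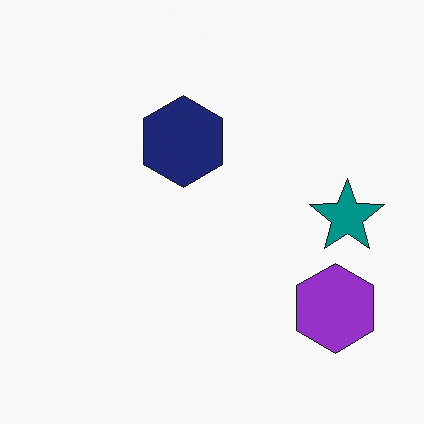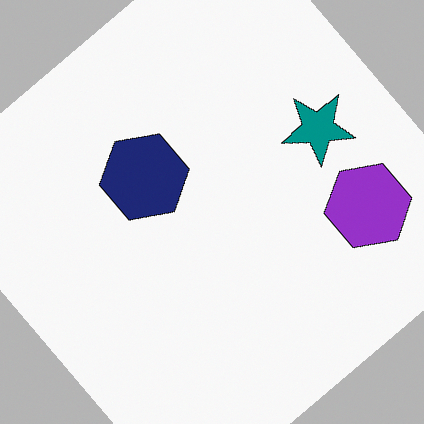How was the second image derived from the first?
This is the original image rotated counter-clockwise by a large amount — several tens of degrees.

Every shape is tilted by the same angle and the image corners show triangular fill wedges — a whole-image rotation by a non-right angle.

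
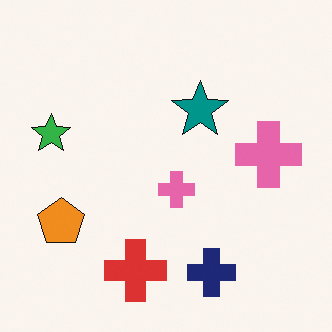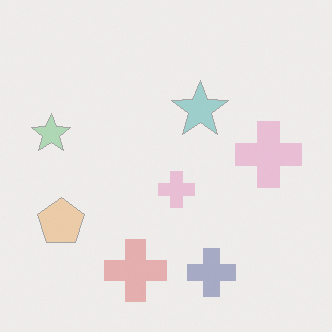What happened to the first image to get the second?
The image was given much lower contrast.

Tones are pushed toward mid-grey across the whole image — a global contrast change.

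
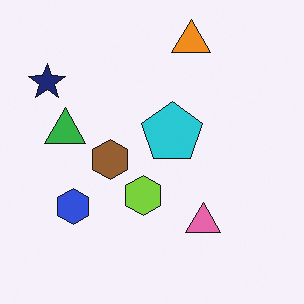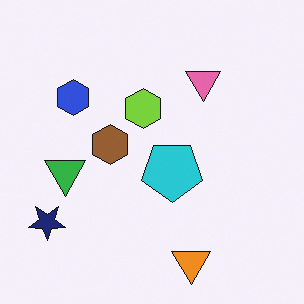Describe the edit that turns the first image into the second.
The second image is the first flipped vertically (top ↔ bottom).

The orange triangle is in the top of the first image and the bottom of the second — shapes on opposite sides of the horizontal midline have swapped in a mirror flip.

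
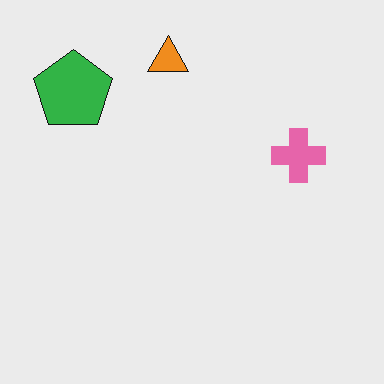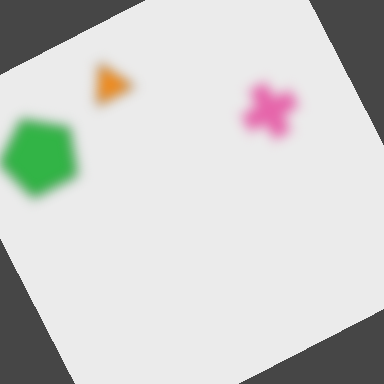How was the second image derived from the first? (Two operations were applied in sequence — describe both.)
It was heavily blurred, then rotated counter-clockwise by a moderate amount.

Shape edges and outlines are uniformly softened across the whole image. Every shape is tilted by the same angle and the image corners show triangular fill wedges — a whole-image rotation by a non-right angle.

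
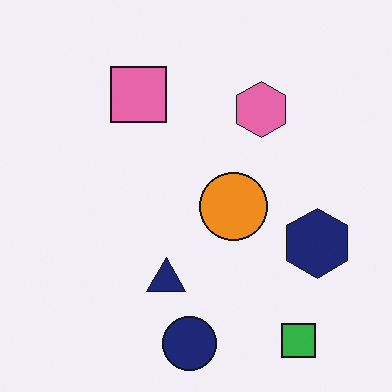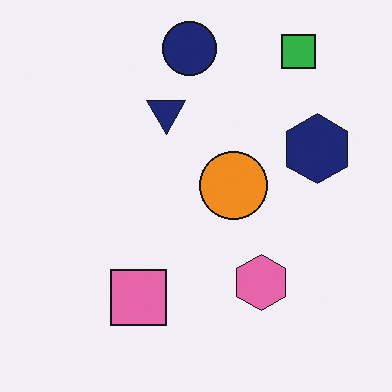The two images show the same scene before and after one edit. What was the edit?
The transformation is: flipped vertically (top ↔ bottom).

The navy circle is in the bottom of the first image and the top of the second — shapes on opposite sides of the horizontal midline have swapped in a mirror flip.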